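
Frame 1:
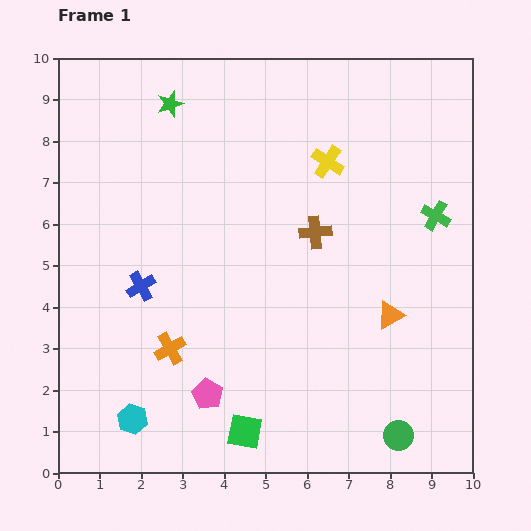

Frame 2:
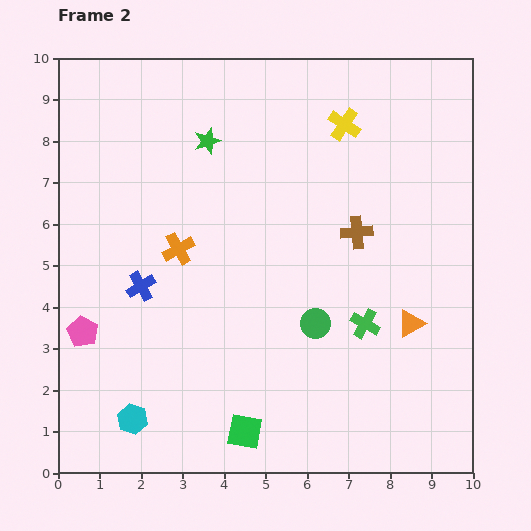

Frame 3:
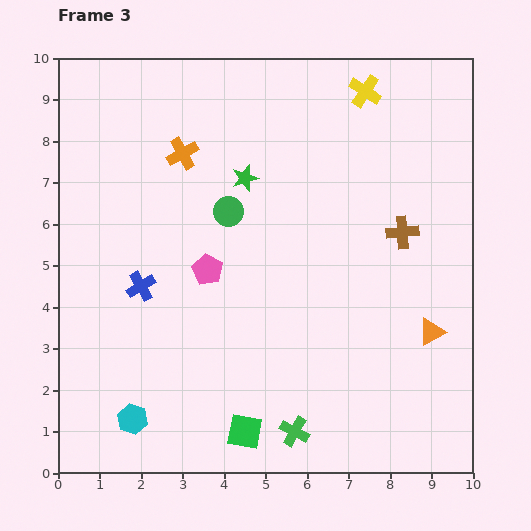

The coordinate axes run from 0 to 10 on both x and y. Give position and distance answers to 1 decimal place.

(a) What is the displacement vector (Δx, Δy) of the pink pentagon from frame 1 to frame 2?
(-3.0, 1.5)

The pink pentagon was at (3.6, 1.9) in frame 1 and (0.6, 3.4) in frame 2.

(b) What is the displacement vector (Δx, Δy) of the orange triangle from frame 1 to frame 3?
(1.0, -0.4)

The orange triangle was at (8.0, 3.8) in frame 1 and (9.0, 3.4) in frame 3.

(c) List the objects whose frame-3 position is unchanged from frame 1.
the blue cross, the cyan hexagon, the green square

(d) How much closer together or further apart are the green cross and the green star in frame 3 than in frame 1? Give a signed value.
-0.7

Distance in frame 1: 6.9. Distance in frame 3: 6.2.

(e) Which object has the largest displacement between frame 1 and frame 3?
the green circle

(moved 6.8; next 6.2)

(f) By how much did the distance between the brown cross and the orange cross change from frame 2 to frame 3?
+1.3

Distance in frame 2: 4.3. Distance in frame 3: 5.6.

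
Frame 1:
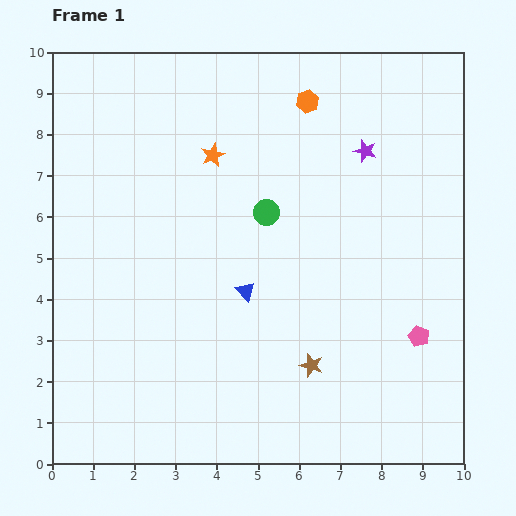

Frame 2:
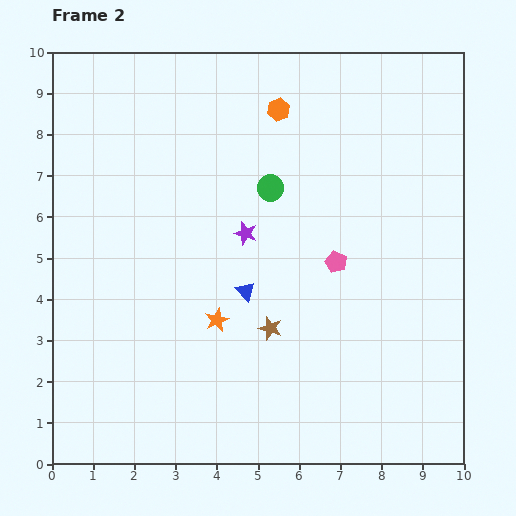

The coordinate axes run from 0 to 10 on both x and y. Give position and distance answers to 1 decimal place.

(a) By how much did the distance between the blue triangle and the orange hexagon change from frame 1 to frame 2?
-0.3

Distance in frame 1: 4.8. Distance in frame 2: 4.5.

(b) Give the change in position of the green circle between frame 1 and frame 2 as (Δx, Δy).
(0.1, 0.6)

The green circle was at (5.2, 6.1) in frame 1 and (5.3, 6.7) in frame 2.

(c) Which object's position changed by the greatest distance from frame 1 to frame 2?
the orange star

(moved 4.0; next 3.5)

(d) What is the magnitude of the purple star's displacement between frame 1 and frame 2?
3.5

The purple star moved from (7.6, 7.6) to (4.7, 5.6), a distance of √(2.9² + 2.0²) ≈ 3.5.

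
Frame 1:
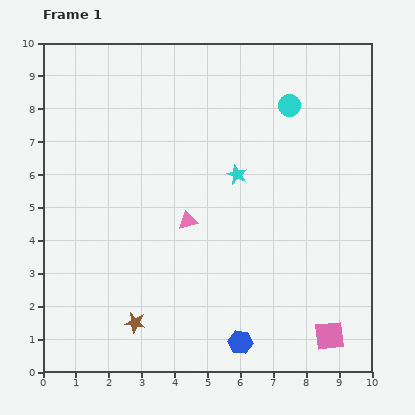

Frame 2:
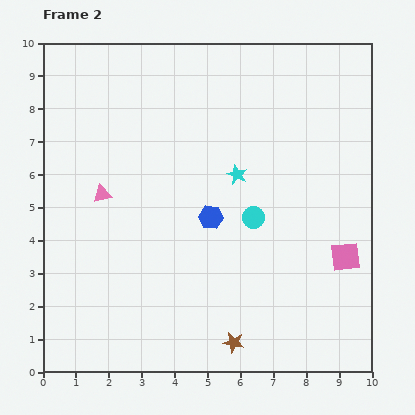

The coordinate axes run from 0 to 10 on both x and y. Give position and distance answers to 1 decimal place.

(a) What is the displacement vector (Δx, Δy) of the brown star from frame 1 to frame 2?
(3.0, -0.6)

The brown star was at (2.8, 1.5) in frame 1 and (5.8, 0.9) in frame 2.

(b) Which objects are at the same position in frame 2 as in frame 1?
the cyan star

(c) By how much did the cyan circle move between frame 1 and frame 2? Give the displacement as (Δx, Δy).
(-1.1, -3.4)

The cyan circle was at (7.5, 8.1) in frame 1 and (6.4, 4.7) in frame 2.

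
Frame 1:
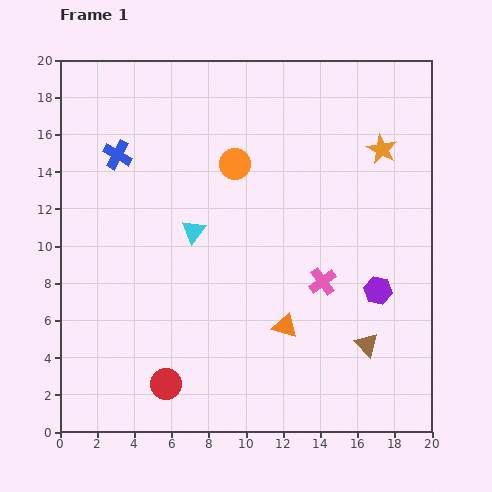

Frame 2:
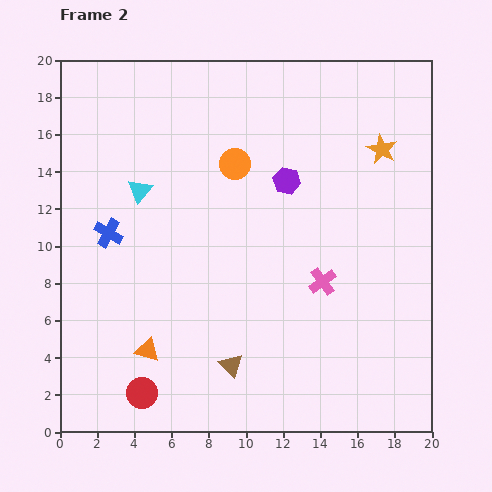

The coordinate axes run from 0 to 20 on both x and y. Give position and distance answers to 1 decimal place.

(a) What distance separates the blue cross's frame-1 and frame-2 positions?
4.2

The blue cross moved from (3.1, 14.9) to (2.6, 10.7), a distance of √(0.5² + 4.2²) ≈ 4.2.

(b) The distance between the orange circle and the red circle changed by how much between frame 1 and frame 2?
+0.9

Distance in frame 1: 12.4. Distance in frame 2: 13.3.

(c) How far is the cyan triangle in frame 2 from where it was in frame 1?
3.6

The cyan triangle moved from (7.2, 10.8) to (4.3, 13.0), a distance of √(2.9² + 2.2²) ≈ 3.6.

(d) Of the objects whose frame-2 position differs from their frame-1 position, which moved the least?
the red circle

(moved 1.4)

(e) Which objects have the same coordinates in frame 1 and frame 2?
the orange circle, the orange star, the pink cross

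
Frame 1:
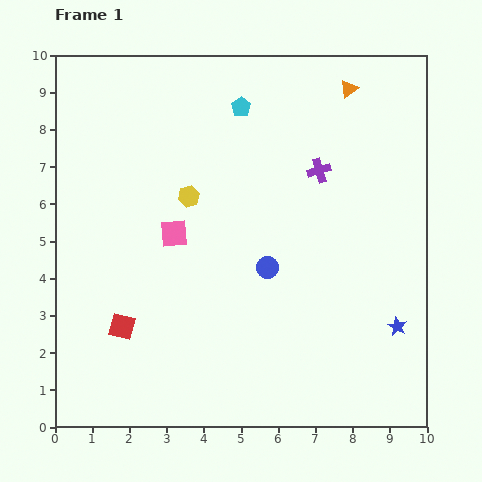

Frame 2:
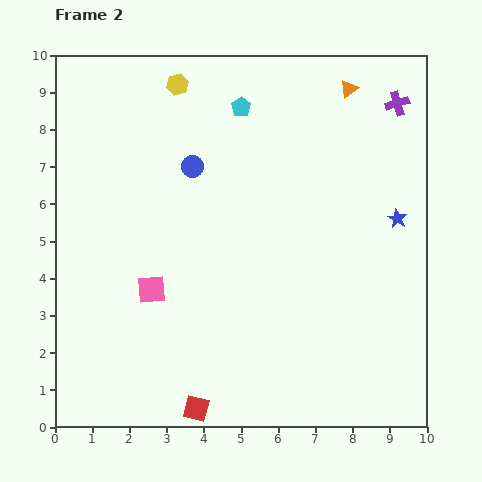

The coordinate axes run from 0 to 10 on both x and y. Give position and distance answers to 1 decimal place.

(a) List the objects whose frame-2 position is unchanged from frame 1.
the orange triangle, the cyan pentagon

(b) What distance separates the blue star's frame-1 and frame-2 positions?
2.9

The blue star moved from (9.2, 2.7) to (9.2, 5.6), a distance of √(0.0² + 2.9²) ≈ 2.9.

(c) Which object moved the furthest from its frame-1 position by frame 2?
the blue circle

(moved 3.4; next 3.0)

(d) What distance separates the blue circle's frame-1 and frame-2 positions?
3.4

The blue circle moved from (5.7, 4.3) to (3.7, 7.0), a distance of √(2.0² + 2.7²) ≈ 3.4.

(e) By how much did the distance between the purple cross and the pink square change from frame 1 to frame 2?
+4.0

Distance in frame 1: 4.3. Distance in frame 2: 8.3.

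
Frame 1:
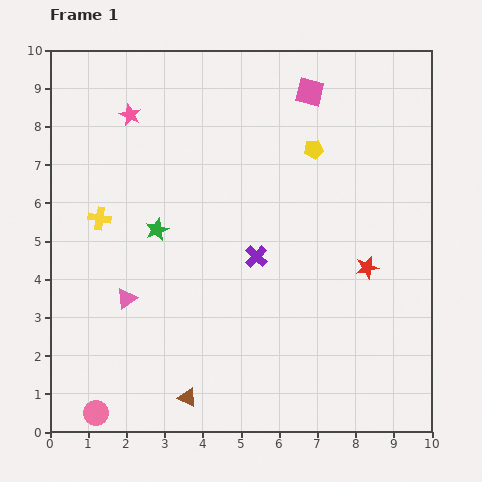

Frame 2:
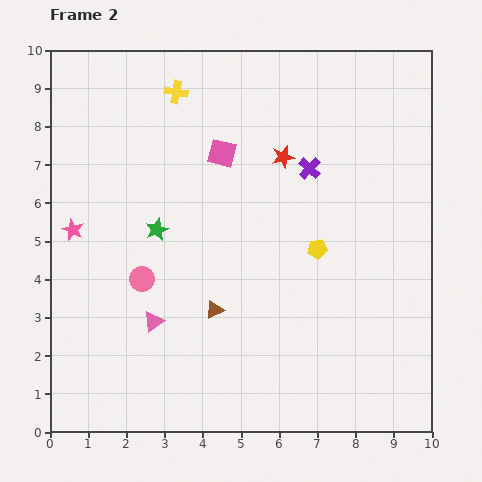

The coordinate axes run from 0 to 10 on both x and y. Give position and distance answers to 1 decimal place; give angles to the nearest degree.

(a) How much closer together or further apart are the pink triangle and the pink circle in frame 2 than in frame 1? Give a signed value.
-2.0

Distance in frame 1: 3.1. Distance in frame 2: 1.1.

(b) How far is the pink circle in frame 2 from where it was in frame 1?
3.7

The pink circle moved from (1.2, 0.5) to (2.4, 4.0), a distance of √(1.2² + 3.5²) ≈ 3.7.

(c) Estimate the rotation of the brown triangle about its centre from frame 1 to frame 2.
53° counter-clockwise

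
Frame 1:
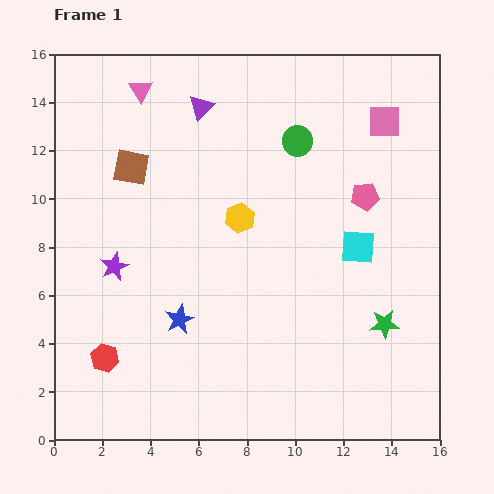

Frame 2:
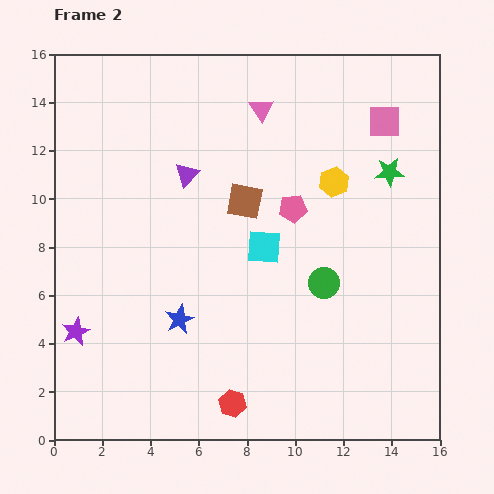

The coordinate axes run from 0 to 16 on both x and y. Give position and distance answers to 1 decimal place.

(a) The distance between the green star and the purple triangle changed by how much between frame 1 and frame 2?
-3.4

Distance in frame 1: 11.8. Distance in frame 2: 8.4.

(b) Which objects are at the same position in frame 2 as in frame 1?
the pink square, the blue star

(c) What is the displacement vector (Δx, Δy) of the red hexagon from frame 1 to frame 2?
(5.3, -1.9)

The red hexagon was at (2.1, 3.4) in frame 1 and (7.4, 1.5) in frame 2.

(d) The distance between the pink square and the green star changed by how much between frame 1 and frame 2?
-6.3

Distance in frame 1: 8.4. Distance in frame 2: 2.1.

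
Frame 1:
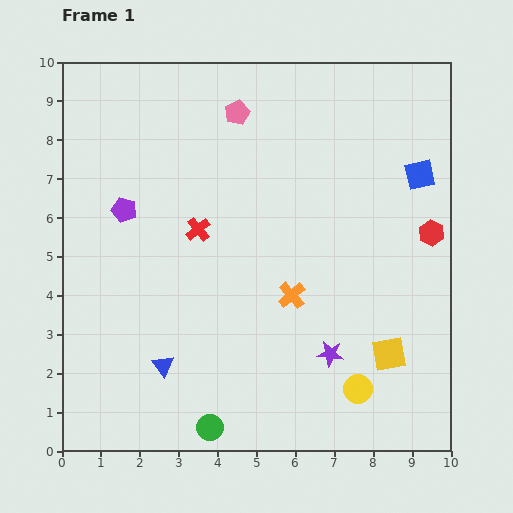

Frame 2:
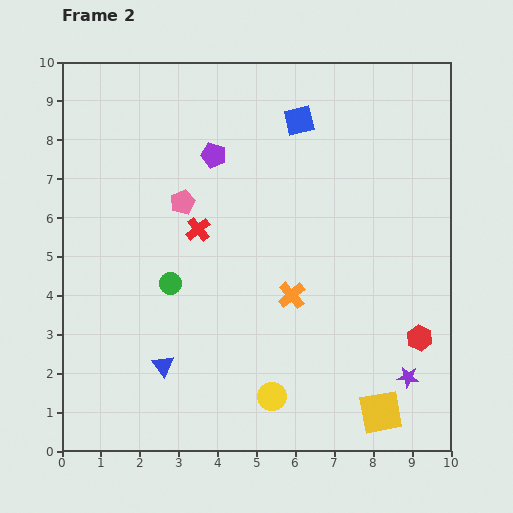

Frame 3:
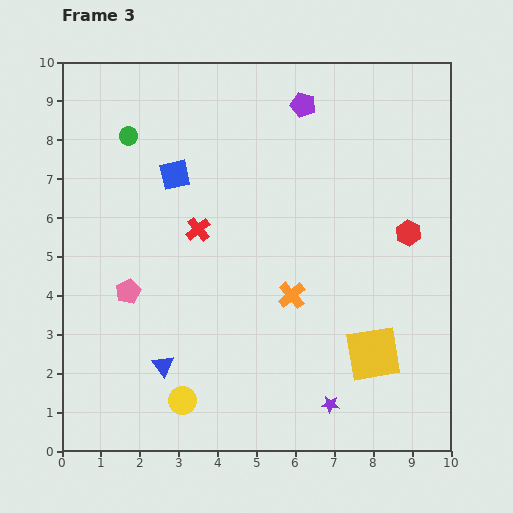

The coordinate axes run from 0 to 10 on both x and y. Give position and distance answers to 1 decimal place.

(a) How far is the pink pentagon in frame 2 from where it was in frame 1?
2.7

The pink pentagon moved from (4.5, 8.7) to (3.1, 6.4), a distance of √(1.4² + 2.3²) ≈ 2.7.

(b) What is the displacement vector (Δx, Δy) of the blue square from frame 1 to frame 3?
(-6.3, 0.0)

The blue square was at (9.2, 7.1) in frame 1 and (2.9, 7.1) in frame 3.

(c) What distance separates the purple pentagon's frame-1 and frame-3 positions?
5.3

The purple pentagon moved from (1.6, 6.2) to (6.2, 8.9), a distance of √(4.6² + 2.7²) ≈ 5.3.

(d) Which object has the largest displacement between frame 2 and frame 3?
the green circle

(moved 4.0; next 3.5)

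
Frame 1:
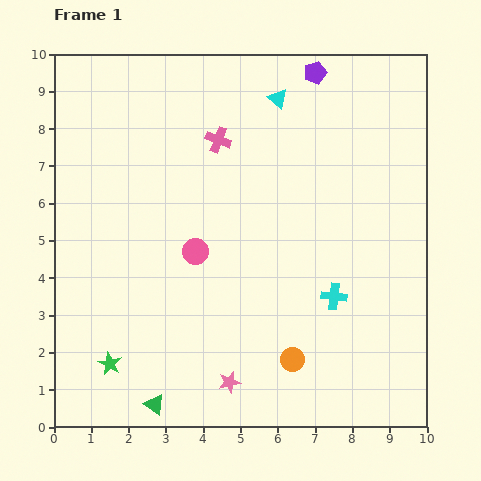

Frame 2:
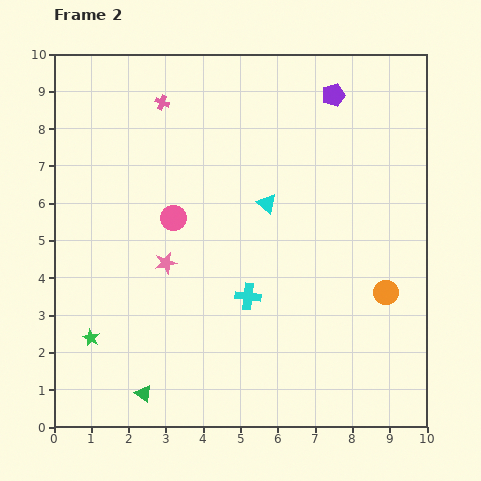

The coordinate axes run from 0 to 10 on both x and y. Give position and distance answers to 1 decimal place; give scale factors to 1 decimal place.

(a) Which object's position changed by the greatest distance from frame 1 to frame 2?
the pink star

(moved 3.6; next 3.1)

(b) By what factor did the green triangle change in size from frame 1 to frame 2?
0.8×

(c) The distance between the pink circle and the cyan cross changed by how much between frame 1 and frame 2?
-1.0

Distance in frame 1: 3.9. Distance in frame 2: 2.9.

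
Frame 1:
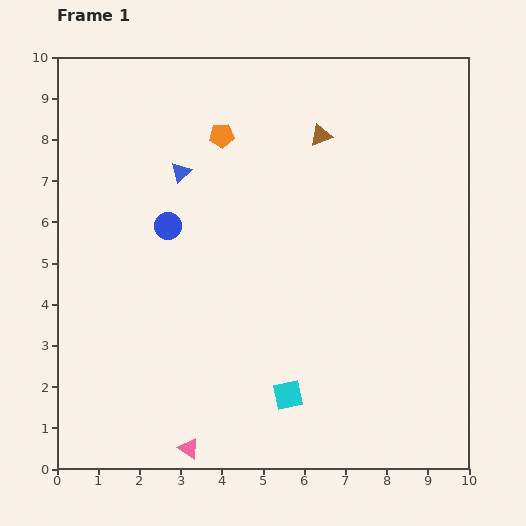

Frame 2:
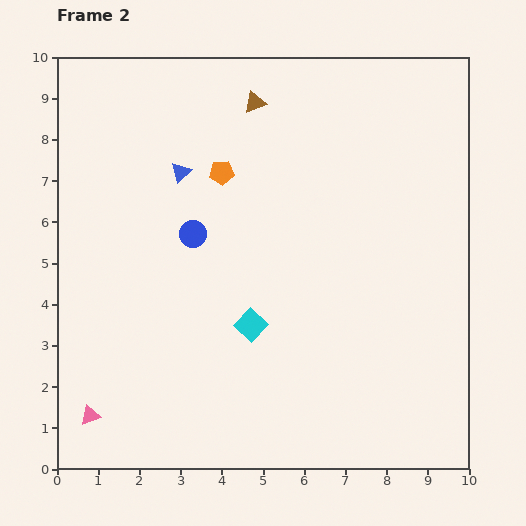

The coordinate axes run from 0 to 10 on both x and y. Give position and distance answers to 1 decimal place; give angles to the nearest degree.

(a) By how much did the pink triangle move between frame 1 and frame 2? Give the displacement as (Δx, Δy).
(-2.4, 0.8)

The pink triangle was at (3.2, 0.5) in frame 1 and (0.8, 1.3) in frame 2.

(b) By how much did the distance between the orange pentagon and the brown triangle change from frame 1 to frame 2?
-0.5

Distance in frame 1: 2.4. Distance in frame 2: 1.9.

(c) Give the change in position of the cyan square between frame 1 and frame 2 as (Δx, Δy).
(-0.9, 1.7)

The cyan square was at (5.6, 1.8) in frame 1 and (4.7, 3.5) in frame 2.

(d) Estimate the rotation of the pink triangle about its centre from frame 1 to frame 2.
53° counter-clockwise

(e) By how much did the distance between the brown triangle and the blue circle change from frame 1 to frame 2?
-0.8

Distance in frame 1: 4.3. Distance in frame 2: 3.5.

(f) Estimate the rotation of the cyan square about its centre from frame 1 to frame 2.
35° counter-clockwise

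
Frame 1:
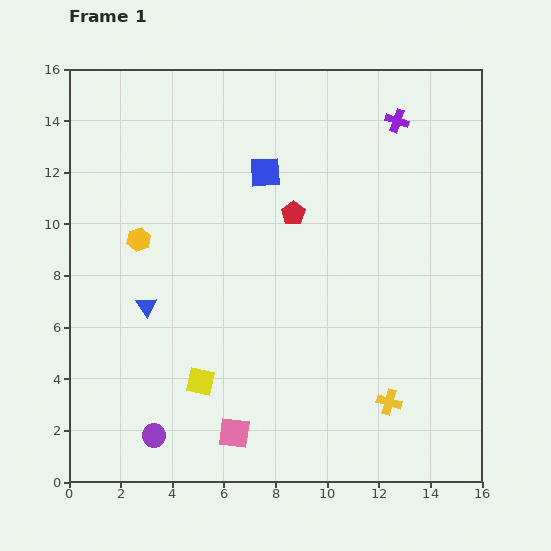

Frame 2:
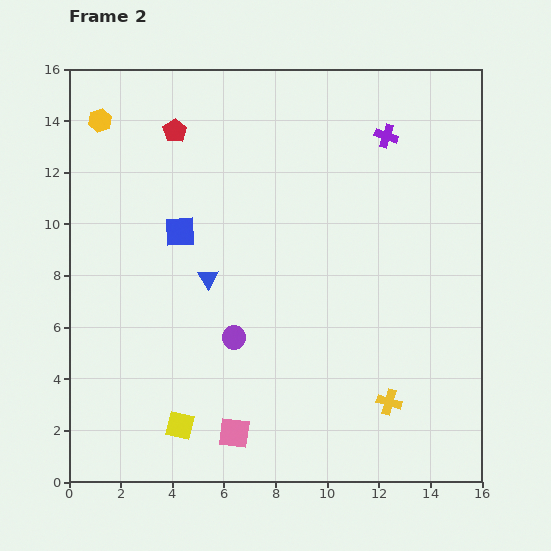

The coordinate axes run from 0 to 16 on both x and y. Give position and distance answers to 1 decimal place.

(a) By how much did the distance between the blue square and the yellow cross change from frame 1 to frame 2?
+0.3

Distance in frame 1: 10.1. Distance in frame 2: 10.4.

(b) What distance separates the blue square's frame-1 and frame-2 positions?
4.0

The blue square moved from (7.6, 12.0) to (4.3, 9.7), a distance of √(3.3² + 2.3²) ≈ 4.0.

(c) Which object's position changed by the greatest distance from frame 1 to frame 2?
the red pentagon

(moved 5.6; next 4.9)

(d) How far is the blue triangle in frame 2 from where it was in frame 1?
2.6

The blue triangle moved from (3.0, 6.8) to (5.4, 7.9), a distance of √(2.4² + 1.1²) ≈ 2.6.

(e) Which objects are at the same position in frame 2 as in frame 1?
the pink square, the yellow cross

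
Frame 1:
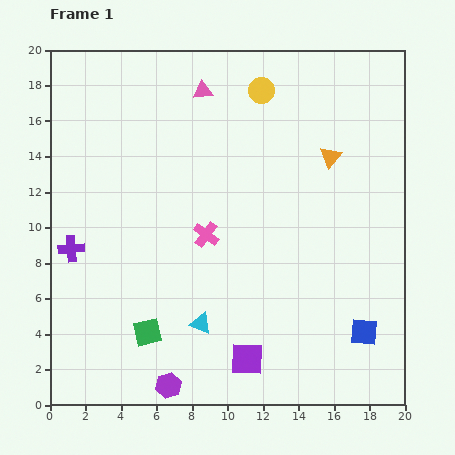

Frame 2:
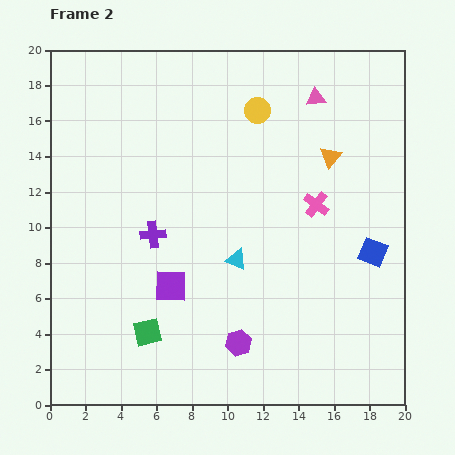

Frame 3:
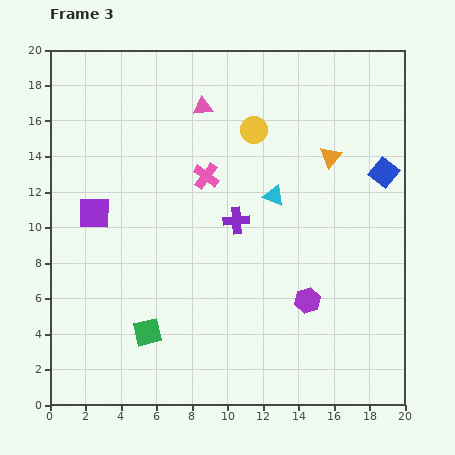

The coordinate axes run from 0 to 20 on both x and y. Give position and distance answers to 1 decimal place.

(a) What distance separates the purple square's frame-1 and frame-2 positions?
5.9

The purple square moved from (11.1, 2.6) to (6.8, 6.7), a distance of √(4.3² + 4.1²) ≈ 5.9.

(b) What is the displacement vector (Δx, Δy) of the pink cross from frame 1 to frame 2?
(6.2, 1.7)

The pink cross was at (8.8, 9.6) in frame 1 and (15.0, 11.3) in frame 2.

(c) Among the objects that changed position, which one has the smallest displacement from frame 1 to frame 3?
the pink triangle

(moved 0.9)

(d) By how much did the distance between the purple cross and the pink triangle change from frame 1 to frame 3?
-4.9

Distance in frame 1: 11.6. Distance in frame 3: 6.7.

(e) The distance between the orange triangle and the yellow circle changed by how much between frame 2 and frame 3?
-0.3

Distance in frame 2: 4.9. Distance in frame 3: 4.6.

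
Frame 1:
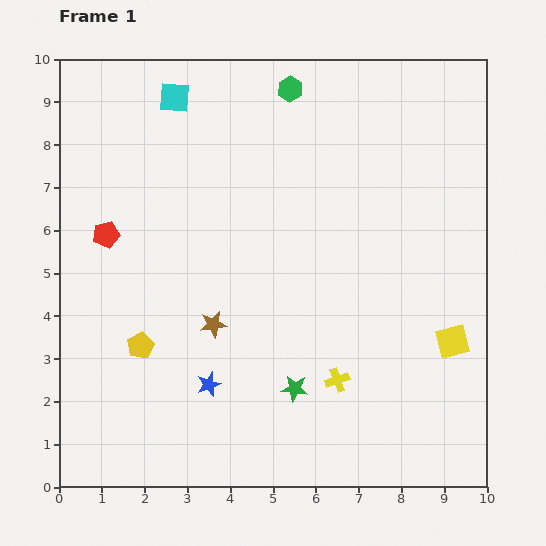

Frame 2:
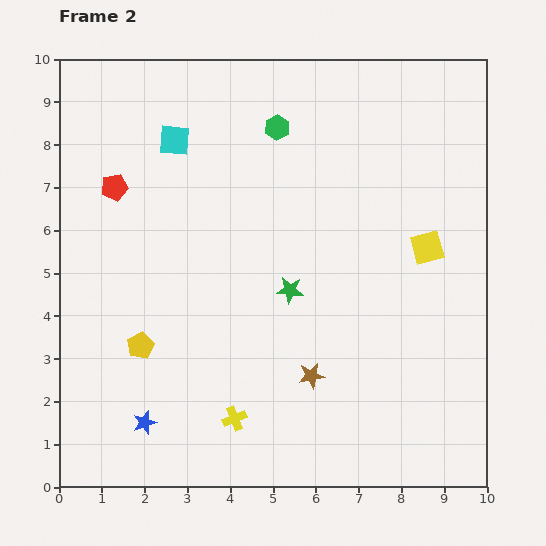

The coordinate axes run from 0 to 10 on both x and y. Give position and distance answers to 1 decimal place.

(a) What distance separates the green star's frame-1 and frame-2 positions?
2.3

The green star moved from (5.5, 2.3) to (5.4, 4.6), a distance of √(0.1² + 2.3²) ≈ 2.3.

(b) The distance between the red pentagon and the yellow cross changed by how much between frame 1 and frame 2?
-0.3

Distance in frame 1: 6.4. Distance in frame 2: 6.1.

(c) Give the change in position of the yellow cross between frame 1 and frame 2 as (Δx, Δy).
(-2.4, -0.9)

The yellow cross was at (6.5, 2.5) in frame 1 and (4.1, 1.6) in frame 2.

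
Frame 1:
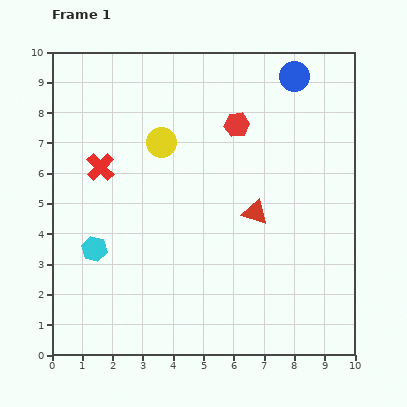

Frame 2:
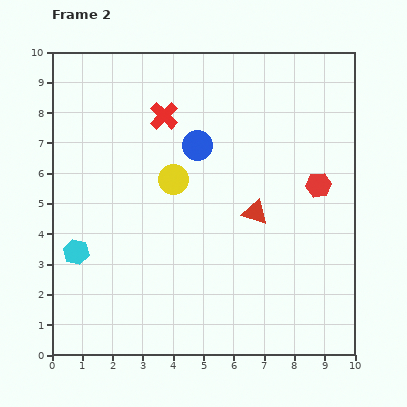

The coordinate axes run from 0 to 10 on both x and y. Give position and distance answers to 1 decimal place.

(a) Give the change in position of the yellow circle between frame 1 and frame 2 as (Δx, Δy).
(0.4, -1.2)

The yellow circle was at (3.6, 7.0) in frame 1 and (4.0, 5.8) in frame 2.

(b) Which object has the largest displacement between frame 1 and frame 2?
the blue circle

(moved 3.9; next 3.4)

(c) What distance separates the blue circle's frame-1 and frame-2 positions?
3.9

The blue circle moved from (8.0, 9.2) to (4.8, 6.9), a distance of √(3.2² + 2.3²) ≈ 3.9.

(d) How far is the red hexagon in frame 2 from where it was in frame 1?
3.4

The red hexagon moved from (6.1, 7.6) to (8.8, 5.6), a distance of √(2.7² + 2.0²) ≈ 3.4.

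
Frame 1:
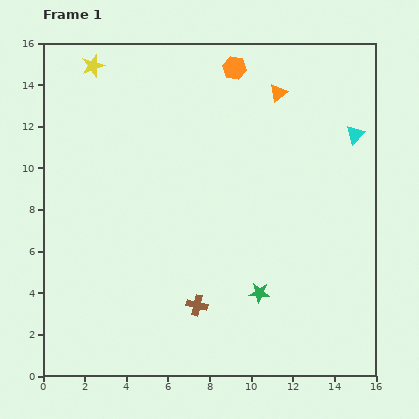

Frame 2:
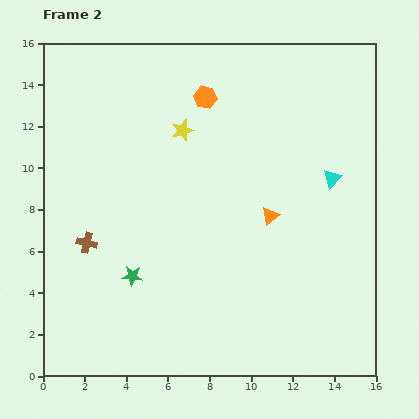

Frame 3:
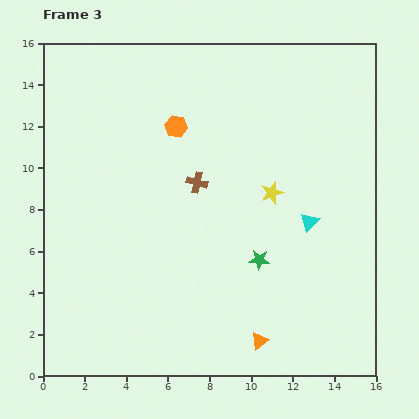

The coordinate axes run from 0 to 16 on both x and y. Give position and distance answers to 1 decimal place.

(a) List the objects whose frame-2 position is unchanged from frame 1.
none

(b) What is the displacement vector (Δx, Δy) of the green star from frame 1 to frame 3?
(0.0, 1.6)

The green star was at (10.4, 4.0) in frame 1 and (10.4, 5.6) in frame 3.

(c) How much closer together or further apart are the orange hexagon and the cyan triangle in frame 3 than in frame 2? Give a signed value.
+0.7

Distance in frame 2: 7.2. Distance in frame 3: 7.9.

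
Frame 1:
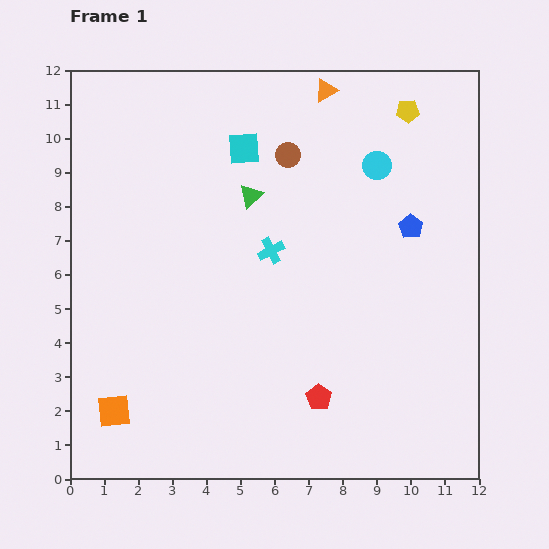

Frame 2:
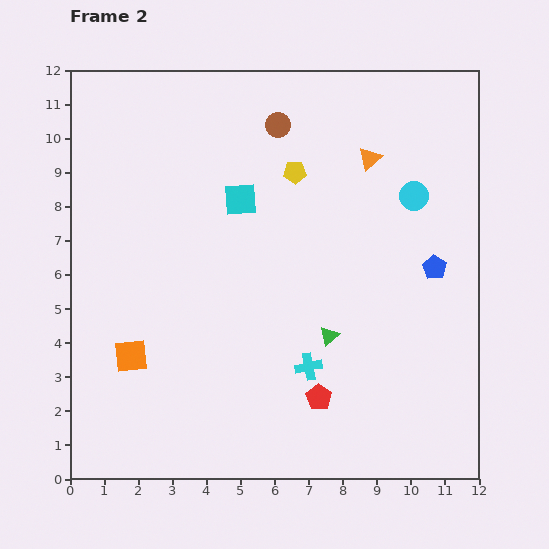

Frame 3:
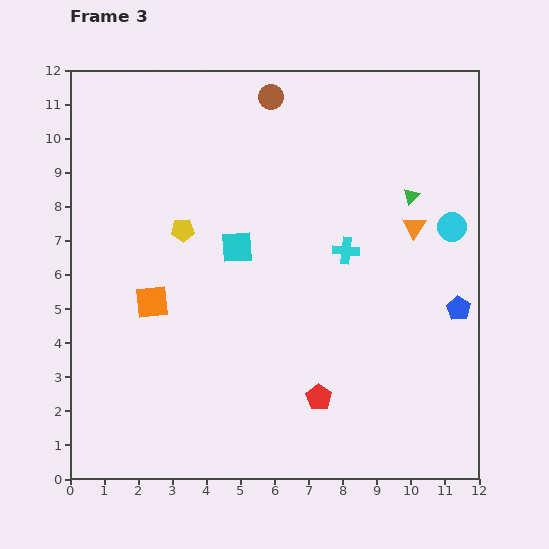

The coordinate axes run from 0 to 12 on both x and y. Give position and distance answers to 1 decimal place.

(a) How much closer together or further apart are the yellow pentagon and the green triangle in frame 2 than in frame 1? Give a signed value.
-0.3

Distance in frame 1: 5.2. Distance in frame 2: 4.9.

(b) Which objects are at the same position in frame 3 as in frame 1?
the red pentagon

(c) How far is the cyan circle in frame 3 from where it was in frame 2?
1.4

The cyan circle moved from (10.1, 8.3) to (11.2, 7.4), a distance of √(1.1² + 0.9²) ≈ 1.4.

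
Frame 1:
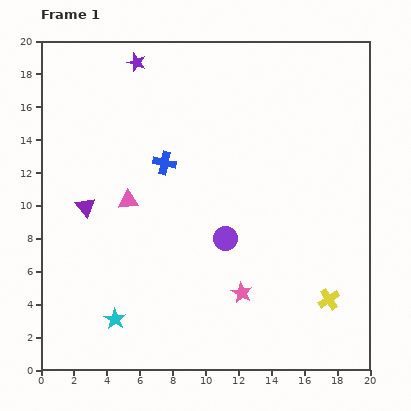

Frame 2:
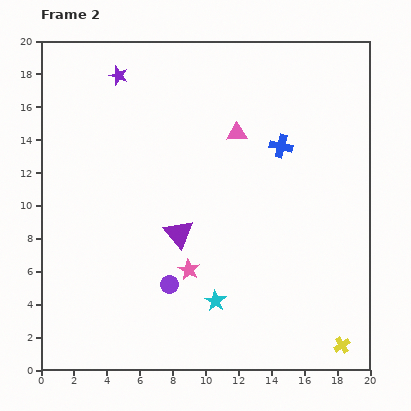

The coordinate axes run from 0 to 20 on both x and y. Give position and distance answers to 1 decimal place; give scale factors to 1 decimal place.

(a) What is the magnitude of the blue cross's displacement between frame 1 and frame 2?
7.2

The blue cross moved from (7.5, 12.6) to (14.6, 13.6), a distance of √(7.1² + 1.0²) ≈ 7.2.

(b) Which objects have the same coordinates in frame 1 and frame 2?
none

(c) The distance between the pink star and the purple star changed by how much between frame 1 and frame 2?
-2.8

Distance in frame 1: 15.4. Distance in frame 2: 12.6.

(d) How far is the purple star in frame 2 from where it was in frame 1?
1.4

The purple star moved from (5.8, 18.7) to (4.7, 17.9), a distance of √(1.1² + 0.8²) ≈ 1.4.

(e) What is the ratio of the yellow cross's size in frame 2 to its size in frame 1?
0.8×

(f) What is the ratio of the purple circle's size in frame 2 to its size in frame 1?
0.8×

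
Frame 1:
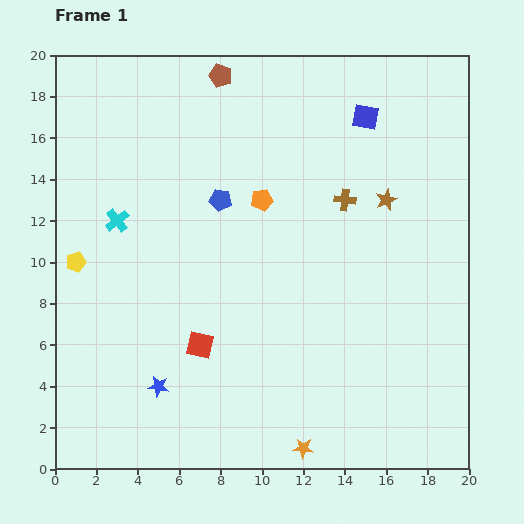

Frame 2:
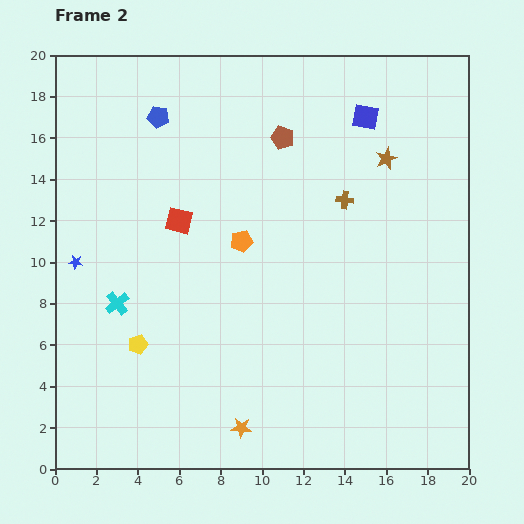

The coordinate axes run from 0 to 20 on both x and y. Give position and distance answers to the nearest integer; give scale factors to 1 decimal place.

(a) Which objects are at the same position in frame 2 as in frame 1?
the brown cross, the blue square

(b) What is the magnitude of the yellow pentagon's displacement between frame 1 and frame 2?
5

The yellow pentagon moved from (1, 10) to (4, 6), a distance of √(3² + 4²) ≈ 5.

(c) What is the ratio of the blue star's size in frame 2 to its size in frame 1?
0.6×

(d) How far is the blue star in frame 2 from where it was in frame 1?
7

The blue star moved from (5, 4) to (1, 10), a distance of √(4² + 6²) ≈ 7.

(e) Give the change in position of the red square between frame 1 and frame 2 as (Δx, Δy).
(-1, 6)

The red square was at (7, 6) in frame 1 and (6, 12) in frame 2.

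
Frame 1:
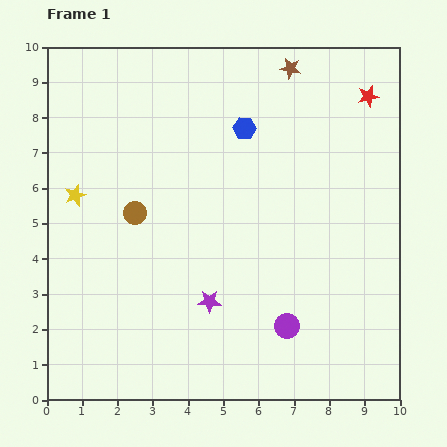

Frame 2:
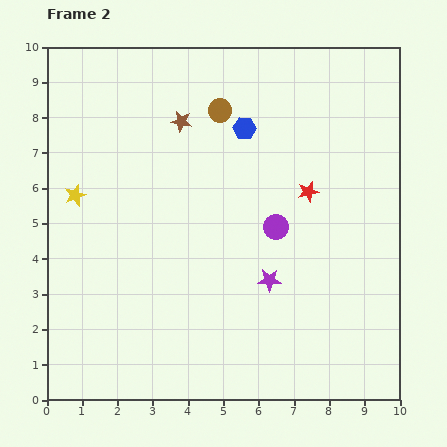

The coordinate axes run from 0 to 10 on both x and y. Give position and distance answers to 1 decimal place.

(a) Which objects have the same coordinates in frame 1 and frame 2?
the blue hexagon, the yellow star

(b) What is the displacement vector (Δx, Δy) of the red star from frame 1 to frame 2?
(-1.7, -2.7)

The red star was at (9.1, 8.6) in frame 1 and (7.4, 5.9) in frame 2.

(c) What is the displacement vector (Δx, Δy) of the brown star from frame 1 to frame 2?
(-3.1, -1.5)

The brown star was at (6.9, 9.4) in frame 1 and (3.8, 7.9) in frame 2.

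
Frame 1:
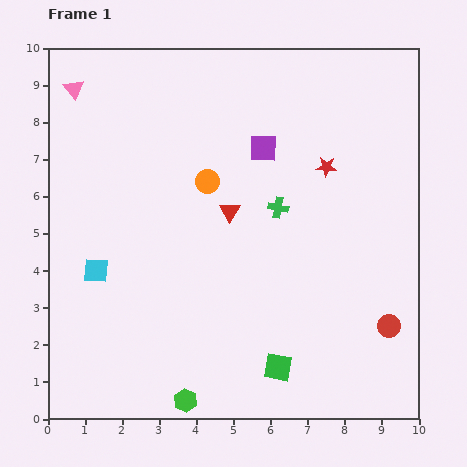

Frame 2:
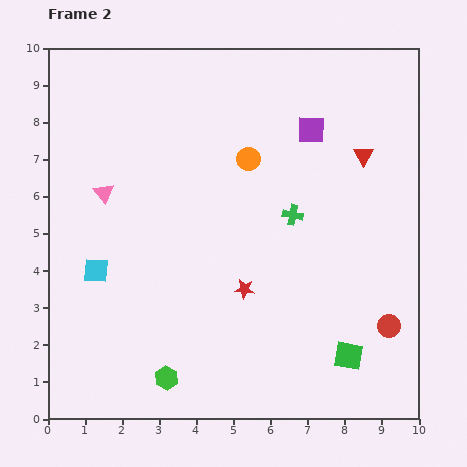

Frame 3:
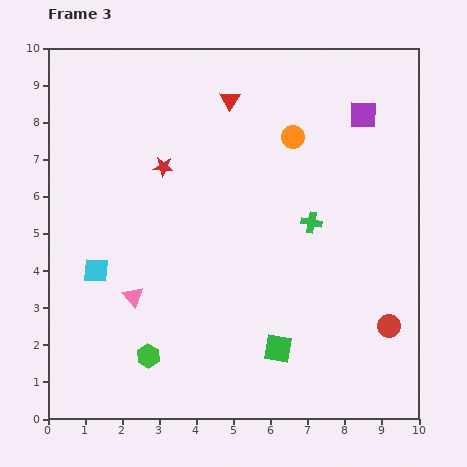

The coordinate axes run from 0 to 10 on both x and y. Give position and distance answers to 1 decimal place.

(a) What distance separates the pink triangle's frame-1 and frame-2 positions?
2.9

The pink triangle moved from (0.7, 8.9) to (1.5, 6.1), a distance of √(0.8² + 2.8²) ≈ 2.9.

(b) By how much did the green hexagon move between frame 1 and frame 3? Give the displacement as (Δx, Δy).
(-1.0, 1.2)

The green hexagon was at (3.7, 0.5) in frame 1 and (2.7, 1.7) in frame 3.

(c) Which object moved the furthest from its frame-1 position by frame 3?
the pink triangle

(moved 5.8; next 4.4)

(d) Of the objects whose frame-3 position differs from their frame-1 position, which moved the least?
the green square

(moved 0.5)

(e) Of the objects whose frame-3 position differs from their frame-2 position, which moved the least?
the green cross

(moved 0.5)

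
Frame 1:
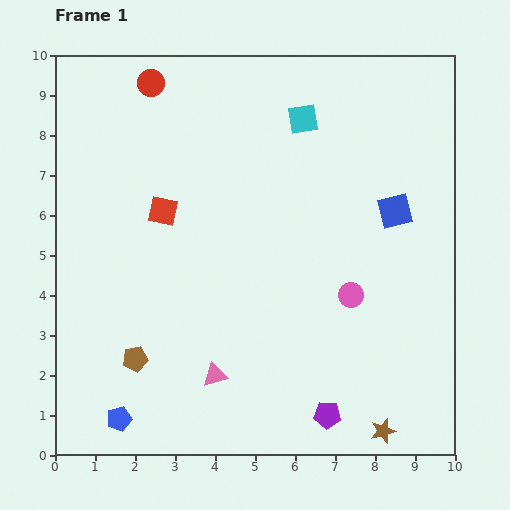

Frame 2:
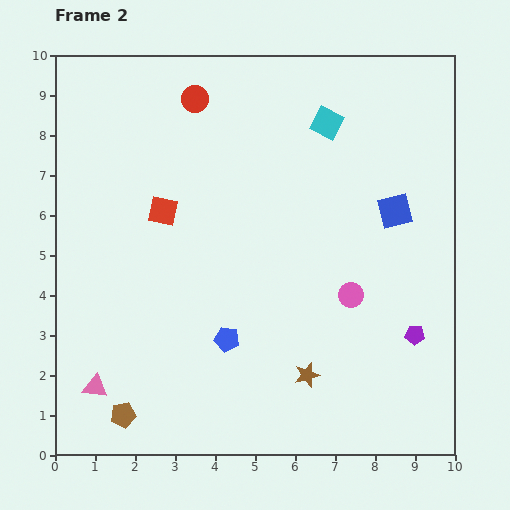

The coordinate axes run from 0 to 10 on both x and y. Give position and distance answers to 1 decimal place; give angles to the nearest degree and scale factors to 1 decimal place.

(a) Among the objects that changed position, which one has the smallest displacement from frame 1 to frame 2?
the cyan square

(moved 0.6)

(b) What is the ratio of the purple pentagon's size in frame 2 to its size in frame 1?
0.7×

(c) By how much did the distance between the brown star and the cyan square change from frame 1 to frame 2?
-1.8

Distance in frame 1: 8.1. Distance in frame 2: 6.3.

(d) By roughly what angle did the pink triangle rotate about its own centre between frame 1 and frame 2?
24° clockwise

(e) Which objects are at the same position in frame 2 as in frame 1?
the pink circle, the blue square, the red square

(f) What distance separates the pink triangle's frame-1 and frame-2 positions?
3.0

The pink triangle moved from (4.0, 2.0) to (1.0, 1.7), a distance of √(3.0² + 0.3²) ≈ 3.0.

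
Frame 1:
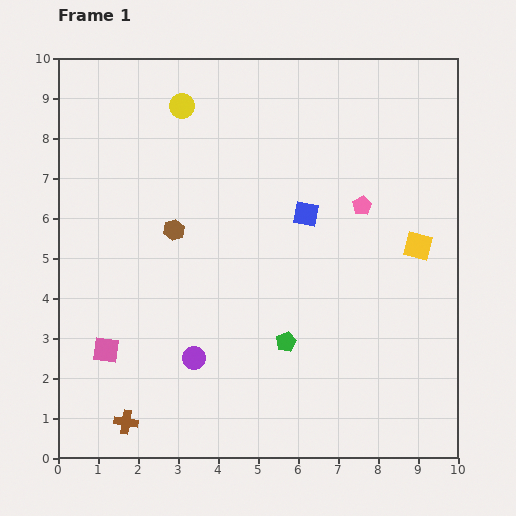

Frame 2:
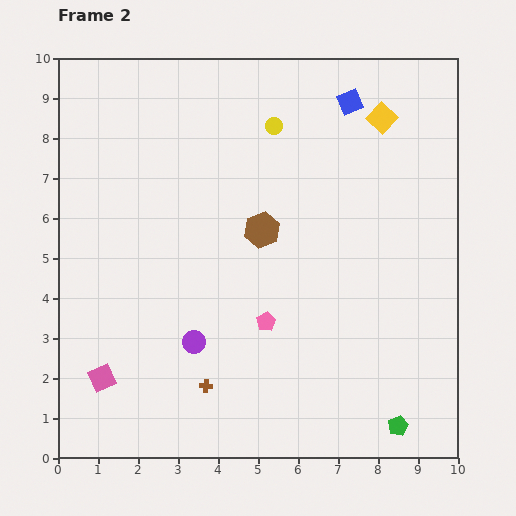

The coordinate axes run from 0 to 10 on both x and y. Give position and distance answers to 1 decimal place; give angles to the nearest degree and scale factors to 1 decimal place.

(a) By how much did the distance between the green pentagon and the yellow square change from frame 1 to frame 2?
+3.6

Distance in frame 1: 4.1. Distance in frame 2: 7.7.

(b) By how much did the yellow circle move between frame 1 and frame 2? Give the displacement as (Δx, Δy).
(2.3, -0.5)

The yellow circle was at (3.1, 8.8) in frame 1 and (5.4, 8.3) in frame 2.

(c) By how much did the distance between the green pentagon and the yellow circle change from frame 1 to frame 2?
+1.7

Distance in frame 1: 6.4. Distance in frame 2: 8.1.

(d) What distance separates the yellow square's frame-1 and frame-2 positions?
3.3

The yellow square moved from (9.0, 5.3) to (8.1, 8.5), a distance of √(0.9² + 3.2²) ≈ 3.3.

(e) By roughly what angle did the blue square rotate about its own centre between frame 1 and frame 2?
33° counter-clockwise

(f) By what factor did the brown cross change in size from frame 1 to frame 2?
0.6×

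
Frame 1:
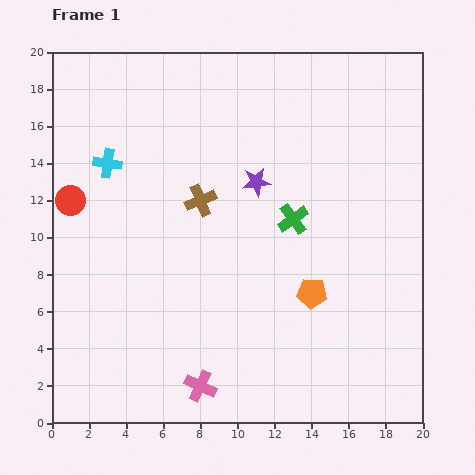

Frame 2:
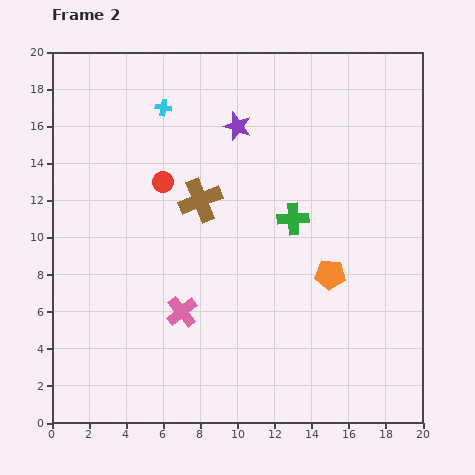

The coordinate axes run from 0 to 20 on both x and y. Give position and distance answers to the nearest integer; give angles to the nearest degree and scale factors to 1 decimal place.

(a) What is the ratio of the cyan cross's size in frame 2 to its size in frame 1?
0.6×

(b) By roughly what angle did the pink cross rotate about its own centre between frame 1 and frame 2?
25° clockwise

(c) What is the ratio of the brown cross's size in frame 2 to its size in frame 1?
1.4×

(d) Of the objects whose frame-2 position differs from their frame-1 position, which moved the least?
the orange pentagon

(moved 1)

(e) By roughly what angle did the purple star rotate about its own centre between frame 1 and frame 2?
26° clockwise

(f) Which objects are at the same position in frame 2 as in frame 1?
the green cross, the brown cross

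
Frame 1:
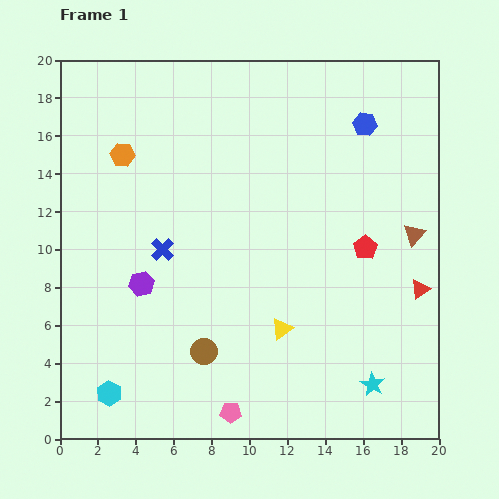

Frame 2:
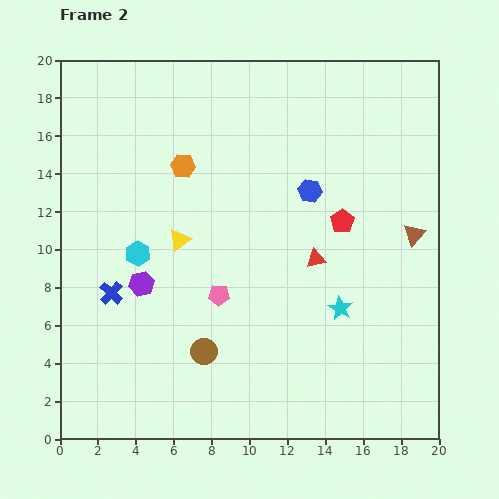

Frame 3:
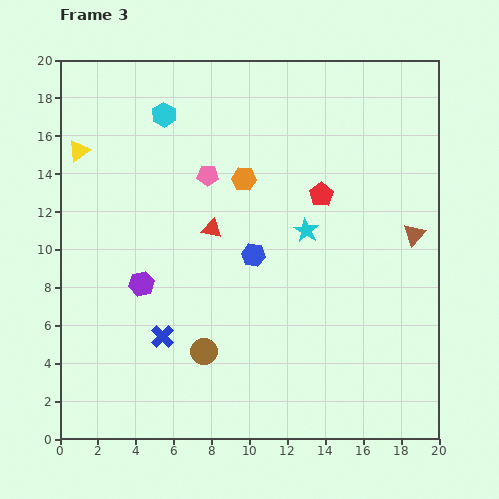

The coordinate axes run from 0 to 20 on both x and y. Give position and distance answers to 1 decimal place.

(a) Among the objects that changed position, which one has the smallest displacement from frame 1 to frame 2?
the red pentagon

(moved 1.8)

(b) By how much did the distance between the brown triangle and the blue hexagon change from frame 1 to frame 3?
+2.2

Distance in frame 1: 6.4. Distance in frame 3: 8.6.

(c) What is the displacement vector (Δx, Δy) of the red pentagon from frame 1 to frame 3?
(-2.3, 2.8)

The red pentagon was at (16.1, 10.1) in frame 1 and (13.8, 12.9) in frame 3.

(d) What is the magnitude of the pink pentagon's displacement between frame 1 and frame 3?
12.6

The pink pentagon moved from (9.0, 1.4) to (7.8, 13.9), a distance of √(1.2² + 12.5²) ≈ 12.6.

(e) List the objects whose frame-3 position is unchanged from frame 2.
the brown circle, the purple hexagon, the brown triangle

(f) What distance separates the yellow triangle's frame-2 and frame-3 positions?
7.1

The yellow triangle moved from (6.3, 10.5) to (1.0, 15.2), a distance of √(5.3² + 4.7²) ≈ 7.1.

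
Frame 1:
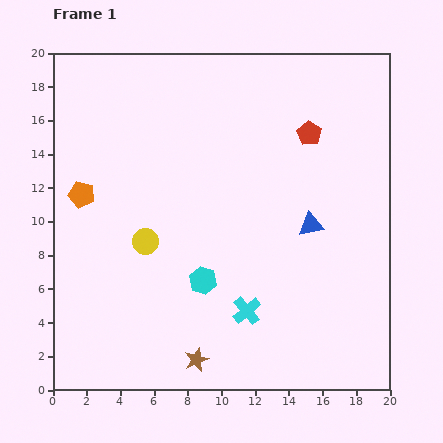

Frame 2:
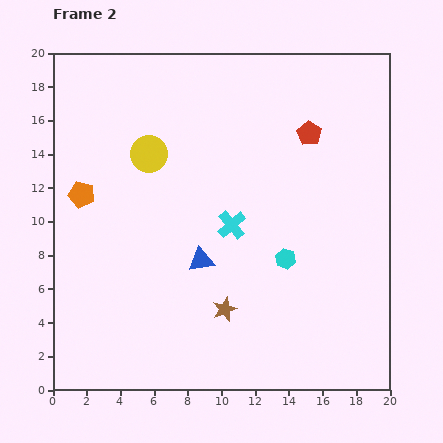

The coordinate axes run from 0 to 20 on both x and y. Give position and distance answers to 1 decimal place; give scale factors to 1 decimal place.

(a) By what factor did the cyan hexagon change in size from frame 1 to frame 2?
0.7×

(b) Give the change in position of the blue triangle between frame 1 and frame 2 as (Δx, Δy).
(-6.5, -2.1)

The blue triangle was at (15.3, 9.8) in frame 1 and (8.8, 7.7) in frame 2.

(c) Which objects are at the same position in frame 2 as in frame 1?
the red pentagon, the orange pentagon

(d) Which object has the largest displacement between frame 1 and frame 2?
the blue triangle

(moved 6.8; next 5.2)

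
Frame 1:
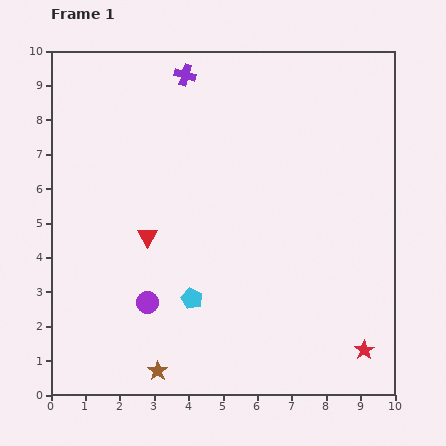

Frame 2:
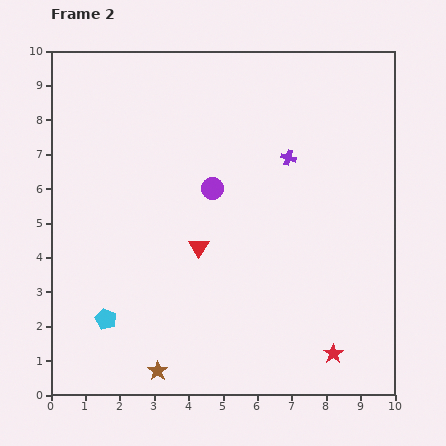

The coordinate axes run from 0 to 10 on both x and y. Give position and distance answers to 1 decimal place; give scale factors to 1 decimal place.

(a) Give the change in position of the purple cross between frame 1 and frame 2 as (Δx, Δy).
(3.0, -2.4)

The purple cross was at (3.9, 9.3) in frame 1 and (6.9, 6.9) in frame 2.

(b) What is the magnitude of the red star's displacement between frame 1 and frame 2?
0.9

The red star moved from (9.1, 1.3) to (8.2, 1.2), a distance of √(0.9² + 0.1²) ≈ 0.9.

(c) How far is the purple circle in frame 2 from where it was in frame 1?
3.8

The purple circle moved from (2.8, 2.7) to (4.7, 6.0), a distance of √(1.9² + 3.3²) ≈ 3.8.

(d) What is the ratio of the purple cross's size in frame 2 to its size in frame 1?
0.7×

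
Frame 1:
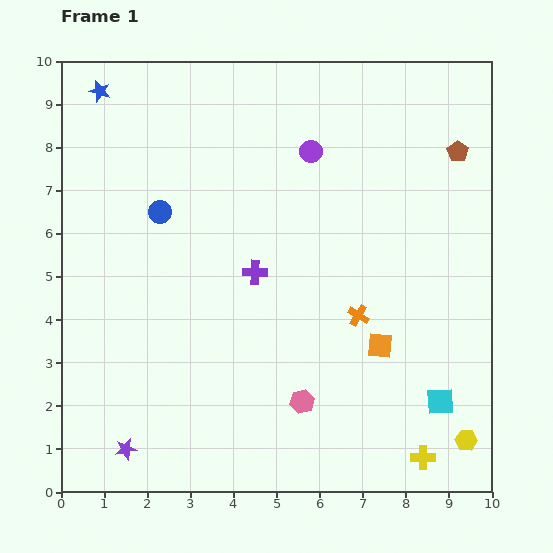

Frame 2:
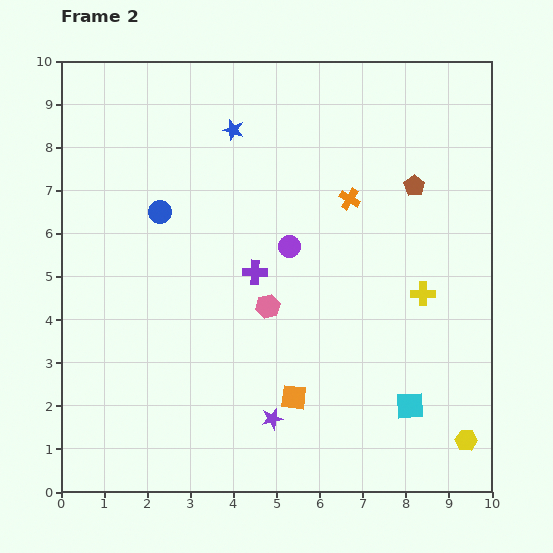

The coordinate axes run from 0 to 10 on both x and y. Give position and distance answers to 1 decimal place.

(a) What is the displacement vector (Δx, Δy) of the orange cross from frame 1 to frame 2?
(-0.2, 2.7)

The orange cross was at (6.9, 4.1) in frame 1 and (6.7, 6.8) in frame 2.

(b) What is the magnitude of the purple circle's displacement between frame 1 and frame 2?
2.3

The purple circle moved from (5.8, 7.9) to (5.3, 5.7), a distance of √(0.5² + 2.2²) ≈ 2.3.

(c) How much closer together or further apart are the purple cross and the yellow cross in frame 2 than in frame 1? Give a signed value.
-1.9

Distance in frame 1: 5.8. Distance in frame 2: 3.9.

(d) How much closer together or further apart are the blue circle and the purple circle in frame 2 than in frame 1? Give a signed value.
-0.7

Distance in frame 1: 3.8. Distance in frame 2: 3.1.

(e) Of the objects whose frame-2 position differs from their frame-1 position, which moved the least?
the cyan square

(moved 0.7)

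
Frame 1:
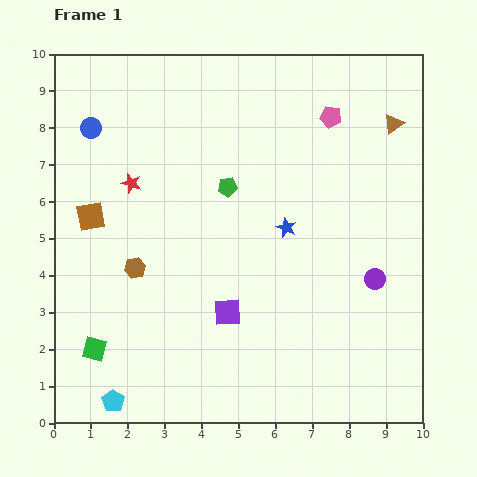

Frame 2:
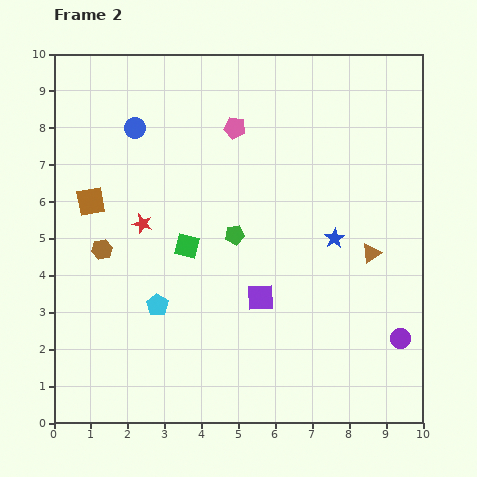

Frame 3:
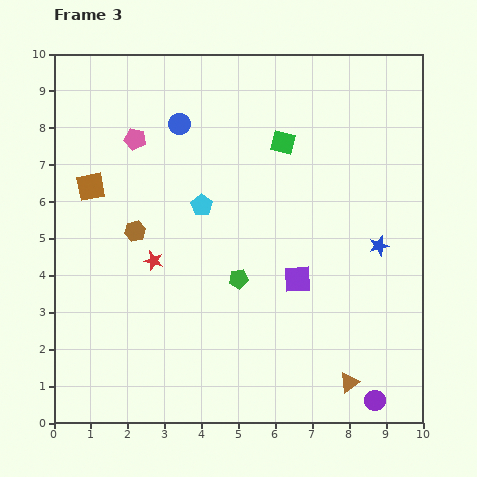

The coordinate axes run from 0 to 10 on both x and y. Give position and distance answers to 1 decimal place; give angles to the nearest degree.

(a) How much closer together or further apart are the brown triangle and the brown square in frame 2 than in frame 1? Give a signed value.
-0.9

Distance in frame 1: 8.6. Distance in frame 2: 7.7.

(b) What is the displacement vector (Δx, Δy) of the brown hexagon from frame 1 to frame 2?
(-0.9, 0.5)

The brown hexagon was at (2.2, 4.2) in frame 1 and (1.3, 4.7) in frame 2.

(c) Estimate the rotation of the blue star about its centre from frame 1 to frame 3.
31° clockwise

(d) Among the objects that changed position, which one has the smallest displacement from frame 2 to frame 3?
the brown square

(moved 0.4)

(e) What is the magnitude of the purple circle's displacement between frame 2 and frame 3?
1.8

The purple circle moved from (9.4, 2.3) to (8.7, 0.6), a distance of √(0.7² + 1.7²) ≈ 1.8.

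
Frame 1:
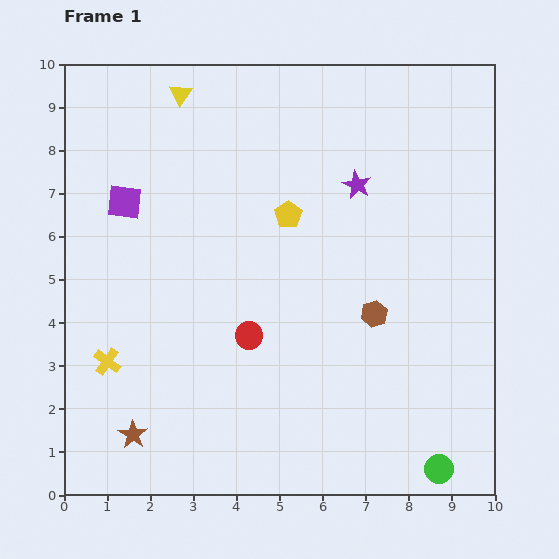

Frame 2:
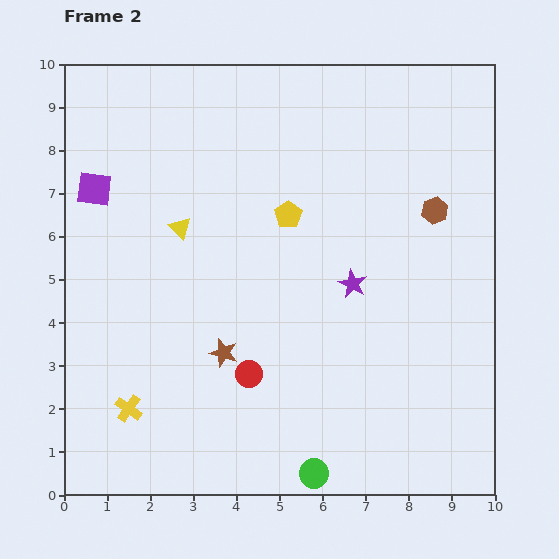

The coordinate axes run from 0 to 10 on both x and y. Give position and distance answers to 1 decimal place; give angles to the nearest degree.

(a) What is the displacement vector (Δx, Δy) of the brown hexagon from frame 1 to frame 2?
(1.4, 2.4)

The brown hexagon was at (7.2, 4.2) in frame 1 and (8.6, 6.6) in frame 2.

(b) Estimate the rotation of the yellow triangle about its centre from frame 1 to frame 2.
19° counter-clockwise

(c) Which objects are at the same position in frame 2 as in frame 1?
the yellow pentagon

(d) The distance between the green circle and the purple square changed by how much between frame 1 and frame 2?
-1.3

Distance in frame 1: 9.6. Distance in frame 2: 8.3.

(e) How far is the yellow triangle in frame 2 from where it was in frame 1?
3.1

The yellow triangle moved from (2.7, 9.3) to (2.7, 6.2), a distance of √(0.0² + 3.1²) ≈ 3.1.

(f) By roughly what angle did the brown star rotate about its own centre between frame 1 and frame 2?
17° counter-clockwise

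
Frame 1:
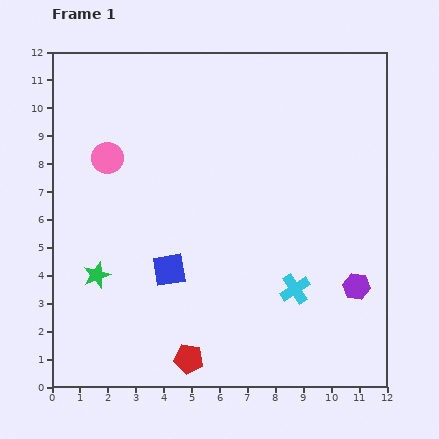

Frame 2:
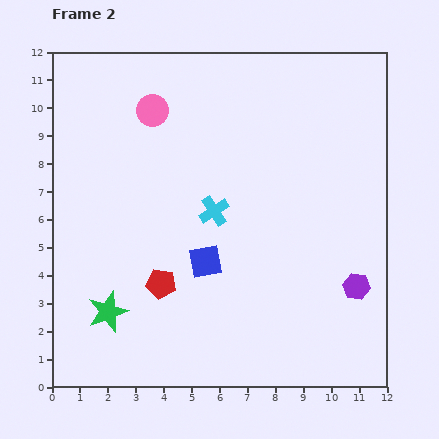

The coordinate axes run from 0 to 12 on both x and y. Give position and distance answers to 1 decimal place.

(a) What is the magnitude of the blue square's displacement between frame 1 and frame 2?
1.3

The blue square moved from (4.2, 4.2) to (5.5, 4.5), a distance of √(1.3² + 0.3²) ≈ 1.3.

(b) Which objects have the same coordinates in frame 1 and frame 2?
the purple hexagon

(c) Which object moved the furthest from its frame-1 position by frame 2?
the cyan cross

(moved 4.0; next 2.9)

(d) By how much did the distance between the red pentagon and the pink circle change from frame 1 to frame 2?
-1.6

Distance in frame 1: 7.8. Distance in frame 2: 6.2.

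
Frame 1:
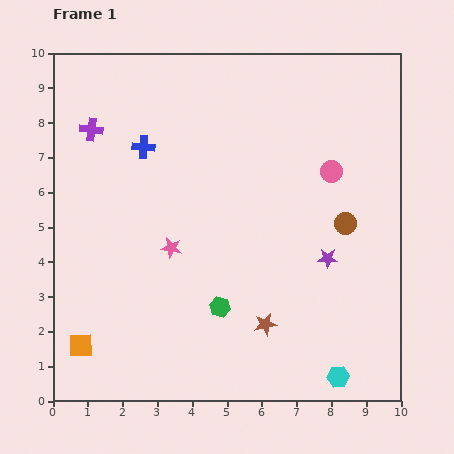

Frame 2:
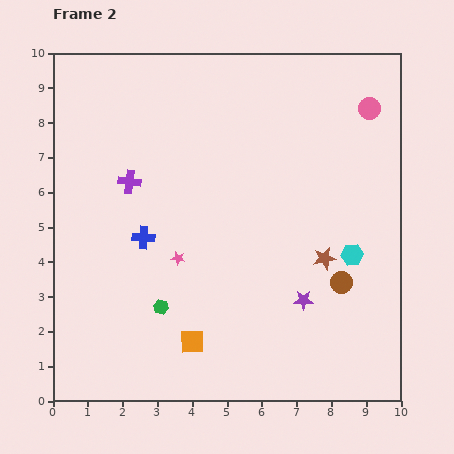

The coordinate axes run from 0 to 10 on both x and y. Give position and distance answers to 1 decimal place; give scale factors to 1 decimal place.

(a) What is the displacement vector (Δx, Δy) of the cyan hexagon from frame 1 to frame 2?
(0.4, 3.5)

The cyan hexagon was at (8.2, 0.7) in frame 1 and (8.6, 4.2) in frame 2.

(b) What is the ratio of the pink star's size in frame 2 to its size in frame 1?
0.7×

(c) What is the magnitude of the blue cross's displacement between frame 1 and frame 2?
2.6

The blue cross moved from (2.6, 7.3) to (2.6, 4.7), a distance of √(0.0² + 2.6²) ≈ 2.6.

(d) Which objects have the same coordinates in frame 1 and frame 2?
none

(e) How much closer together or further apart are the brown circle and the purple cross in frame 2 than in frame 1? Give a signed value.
-1.0

Distance in frame 1: 7.8. Distance in frame 2: 6.8.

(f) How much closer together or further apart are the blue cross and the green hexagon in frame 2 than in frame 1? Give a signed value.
-3.0

Distance in frame 1: 5.1. Distance in frame 2: 2.1.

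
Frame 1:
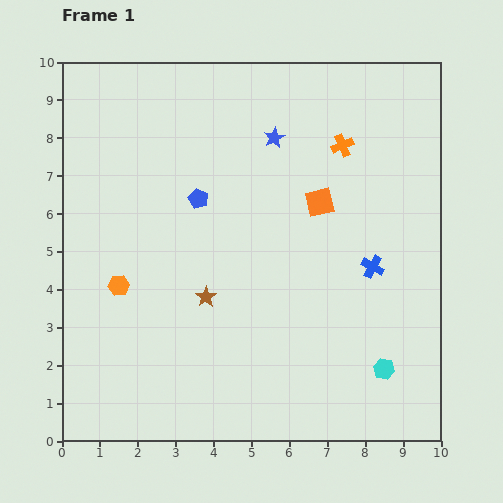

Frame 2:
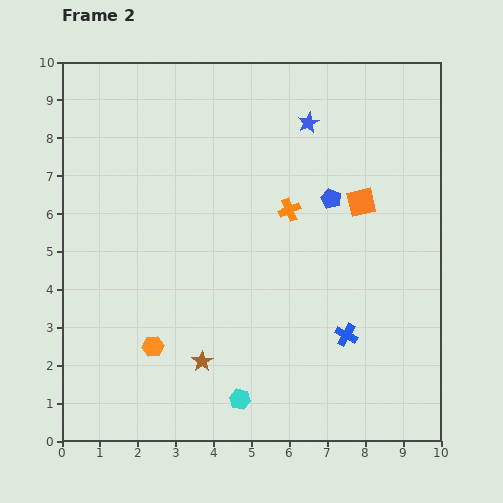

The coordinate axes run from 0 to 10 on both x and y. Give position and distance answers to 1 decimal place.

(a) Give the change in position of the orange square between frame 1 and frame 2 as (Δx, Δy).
(1.1, 0.0)

The orange square was at (6.8, 6.3) in frame 1 and (7.9, 6.3) in frame 2.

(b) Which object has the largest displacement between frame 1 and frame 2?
the cyan hexagon

(moved 3.9; next 3.5)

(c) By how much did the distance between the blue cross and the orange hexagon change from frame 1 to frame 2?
-1.6

Distance in frame 1: 6.7. Distance in frame 2: 5.1.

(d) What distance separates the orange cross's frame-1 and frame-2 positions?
2.2

The orange cross moved from (7.4, 7.8) to (6.0, 6.1), a distance of √(1.4² + 1.7²) ≈ 2.2.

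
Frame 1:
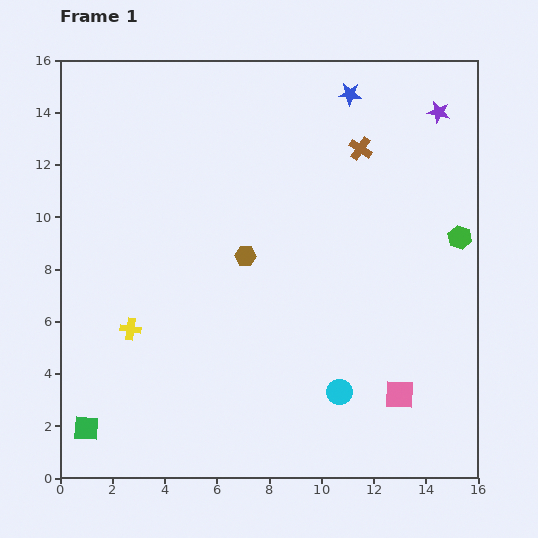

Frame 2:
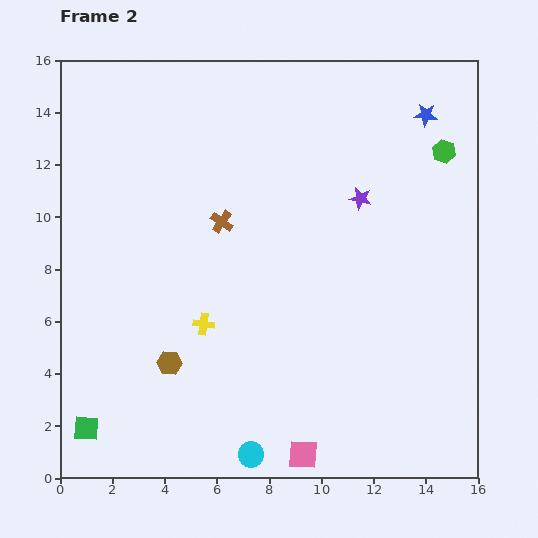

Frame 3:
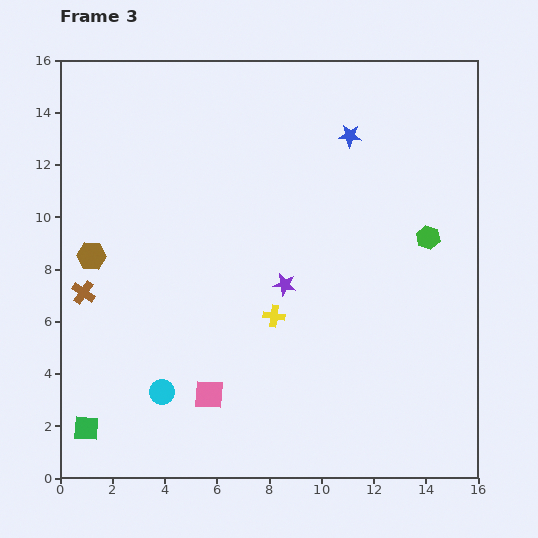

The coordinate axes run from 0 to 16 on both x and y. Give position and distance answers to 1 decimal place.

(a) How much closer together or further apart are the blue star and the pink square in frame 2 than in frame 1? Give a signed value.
+2.1

Distance in frame 1: 11.7. Distance in frame 2: 13.8.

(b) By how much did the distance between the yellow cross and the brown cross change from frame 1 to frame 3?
-3.8

Distance in frame 1: 11.2. Distance in frame 3: 7.4.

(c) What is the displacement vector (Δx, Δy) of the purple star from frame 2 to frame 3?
(-2.9, -3.3)

The purple star was at (11.5, 10.7) in frame 2 and (8.6, 7.4) in frame 3.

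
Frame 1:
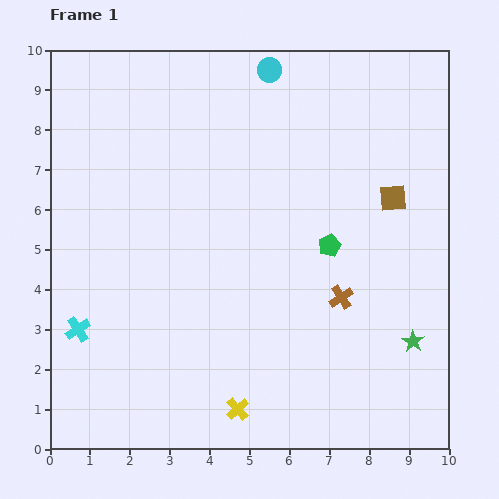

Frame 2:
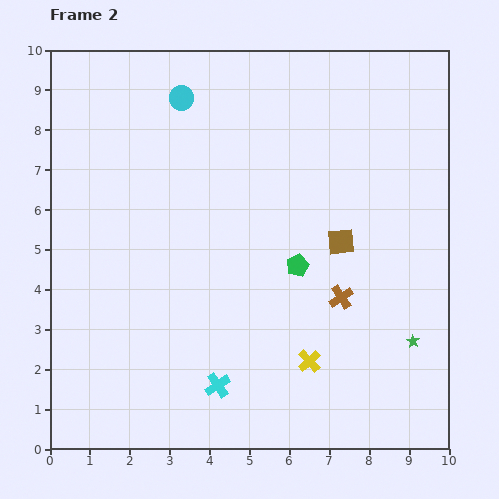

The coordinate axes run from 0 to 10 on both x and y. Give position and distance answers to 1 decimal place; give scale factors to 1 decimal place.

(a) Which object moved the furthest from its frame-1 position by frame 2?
the cyan cross

(moved 3.8; next 2.3)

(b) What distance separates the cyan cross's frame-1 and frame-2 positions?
3.8

The cyan cross moved from (0.7, 3.0) to (4.2, 1.6), a distance of √(3.5² + 1.4²) ≈ 3.8.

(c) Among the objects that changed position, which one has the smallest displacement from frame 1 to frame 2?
the green pentagon

(moved 0.9)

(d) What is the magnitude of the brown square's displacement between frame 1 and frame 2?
1.7

The brown square moved from (8.6, 6.3) to (7.3, 5.2), a distance of √(1.3² + 1.1²) ≈ 1.7.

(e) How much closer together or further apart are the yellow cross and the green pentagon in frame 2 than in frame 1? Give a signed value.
-2.3

Distance in frame 1: 4.7. Distance in frame 2: 2.4.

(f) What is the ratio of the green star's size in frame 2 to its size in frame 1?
0.6×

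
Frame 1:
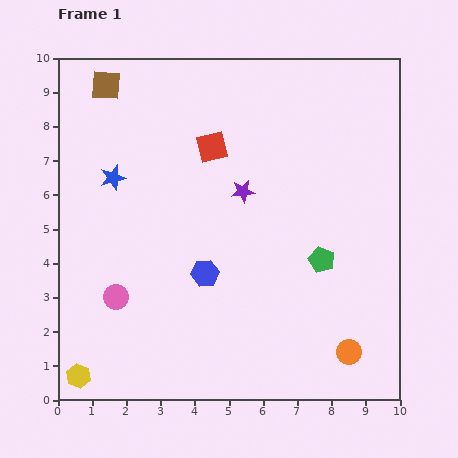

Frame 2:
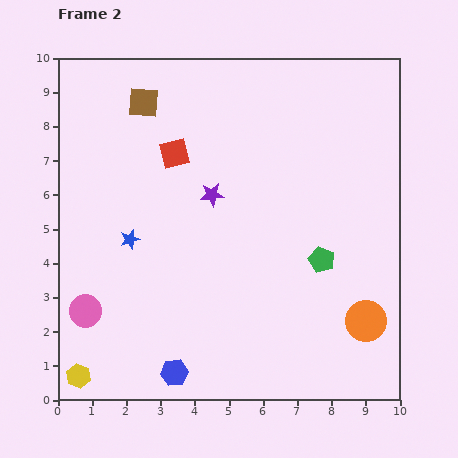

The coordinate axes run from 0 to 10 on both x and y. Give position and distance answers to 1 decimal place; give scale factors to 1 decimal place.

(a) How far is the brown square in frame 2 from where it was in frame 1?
1.2

The brown square moved from (1.4, 9.2) to (2.5, 8.7), a distance of √(1.1² + 0.5²) ≈ 1.2.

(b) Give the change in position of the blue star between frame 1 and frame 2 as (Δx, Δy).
(0.5, -1.8)

The blue star was at (1.6, 6.5) in frame 1 and (2.1, 4.7) in frame 2.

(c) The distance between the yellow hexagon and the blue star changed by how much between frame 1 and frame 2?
-1.6

Distance in frame 1: 5.9. Distance in frame 2: 4.3.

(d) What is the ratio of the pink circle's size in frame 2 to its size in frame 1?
1.3×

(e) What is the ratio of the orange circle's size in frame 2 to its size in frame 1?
1.6×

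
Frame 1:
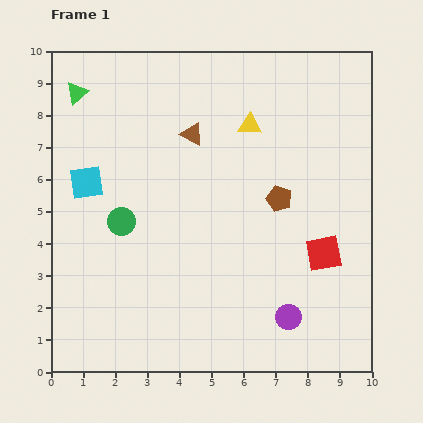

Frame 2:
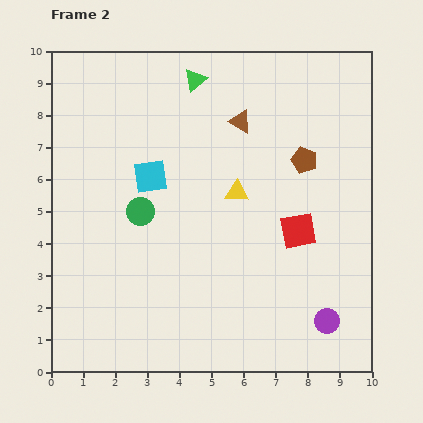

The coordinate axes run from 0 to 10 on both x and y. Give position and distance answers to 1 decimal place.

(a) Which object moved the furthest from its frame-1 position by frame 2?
the green triangle

(moved 3.7; next 2.1)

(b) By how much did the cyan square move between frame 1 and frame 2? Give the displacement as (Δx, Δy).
(2.0, 0.2)

The cyan square was at (1.1, 5.9) in frame 1 and (3.1, 6.1) in frame 2.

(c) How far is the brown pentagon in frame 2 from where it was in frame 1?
1.4

The brown pentagon moved from (7.1, 5.4) to (7.9, 6.6), a distance of √(0.8² + 1.2²) ≈ 1.4.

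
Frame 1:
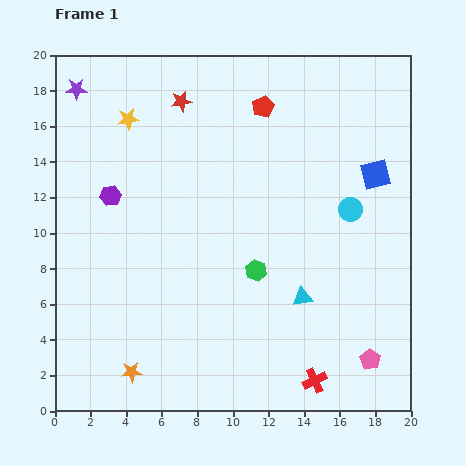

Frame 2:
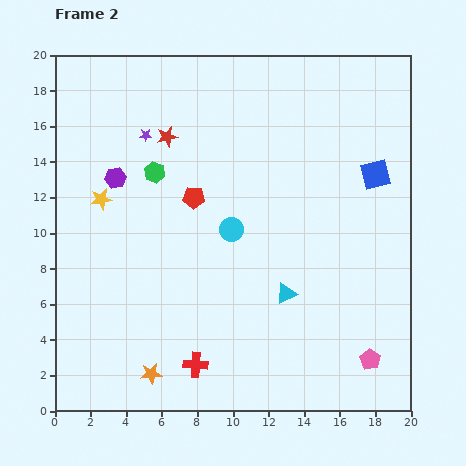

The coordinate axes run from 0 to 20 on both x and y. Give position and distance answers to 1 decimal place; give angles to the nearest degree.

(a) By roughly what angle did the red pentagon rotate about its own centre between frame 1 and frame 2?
29° clockwise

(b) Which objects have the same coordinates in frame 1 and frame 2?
the pink pentagon, the blue square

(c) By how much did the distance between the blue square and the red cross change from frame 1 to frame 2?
+2.6

Distance in frame 1: 12.1. Distance in frame 2: 14.7.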